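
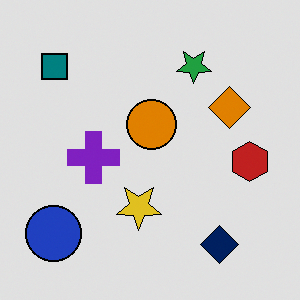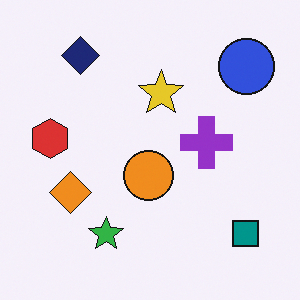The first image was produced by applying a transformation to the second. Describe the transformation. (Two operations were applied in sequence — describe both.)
The transformation is: rotated 180°, then posterized to a reduced palette.

The blue circle sits in the top-right of the second image and the bottom-left of the first — consistent with a whole-image 180° rotation. Each flat color has snapped to a coarser quantized level — most visibly, the near-white background has dropped to a flat grey.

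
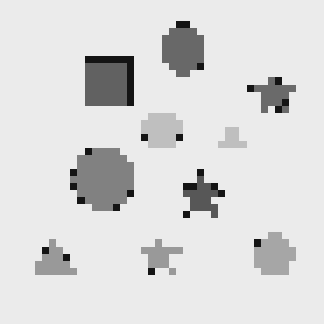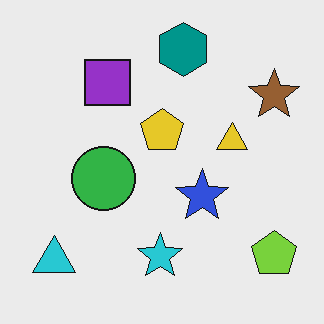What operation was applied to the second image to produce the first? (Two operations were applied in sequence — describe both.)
Converted to grayscale, then moderately pixelated.

All color is removed — every shape is now a shade of grey. Shapes are reduced to large square blocks; fine edges and outlines are lost — a downscale-then-upscale (mosaic) effect.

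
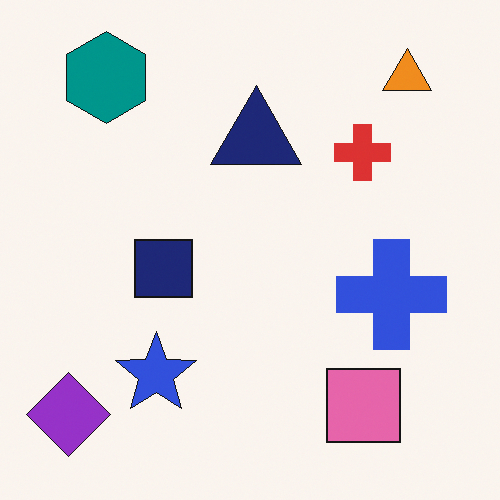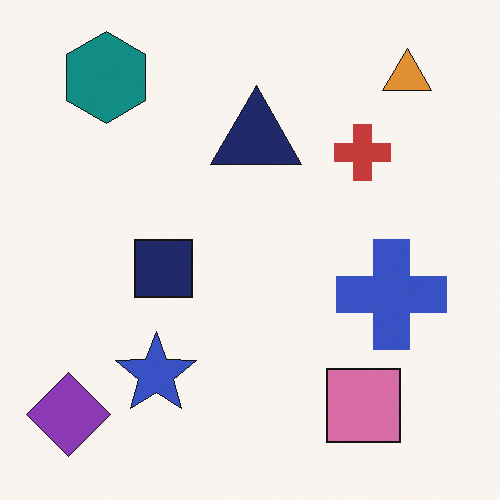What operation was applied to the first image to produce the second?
It was slightly desaturated.

All colors are more muted and greyish — a global saturation change.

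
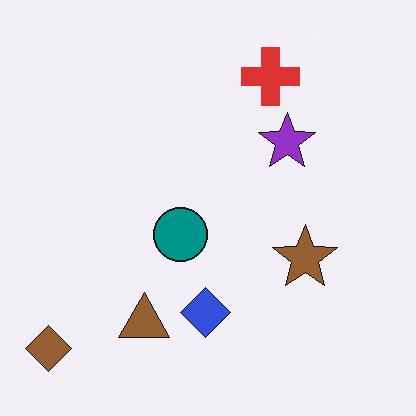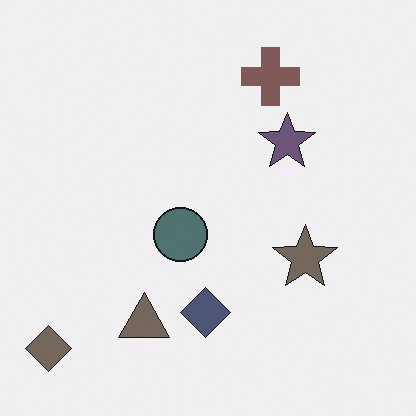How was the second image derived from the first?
The second image is the first heavily desaturated.

All colors are more muted and greyish — a global saturation change.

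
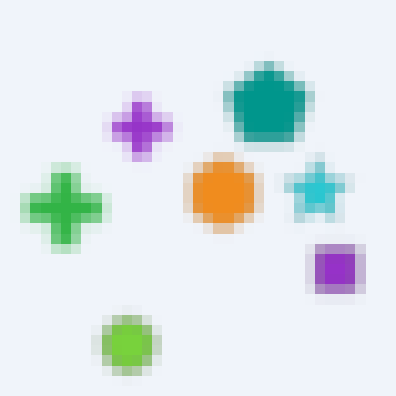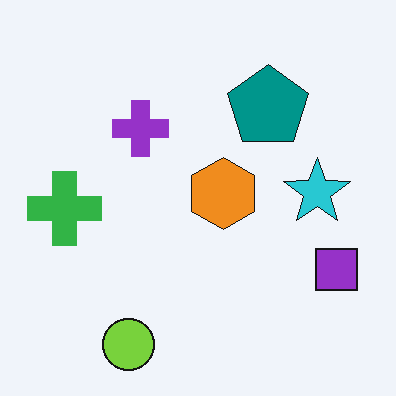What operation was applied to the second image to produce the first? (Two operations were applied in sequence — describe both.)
It was heavily blurred, then heavily pixelated into large blocks.

Shape edges and outlines are uniformly softened across the whole image. Shapes are reduced to large square blocks; fine edges and outlines are lost — a downscale-then-upscale (mosaic) effect.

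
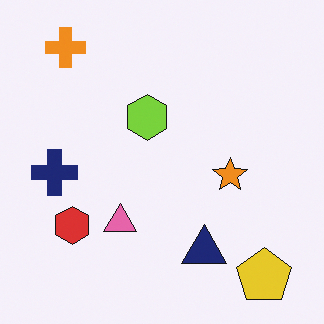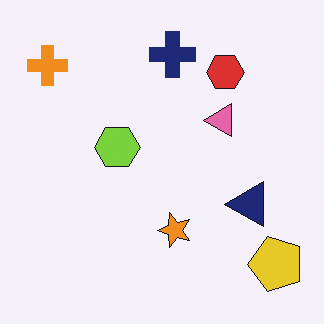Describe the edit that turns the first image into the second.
The image was transposed (reflected across the top-left ↔ bottom-right diagonal).

Shapes have swapped their row and column positions — what was in the top-right is now in the bottom-left — a diagonal reflection.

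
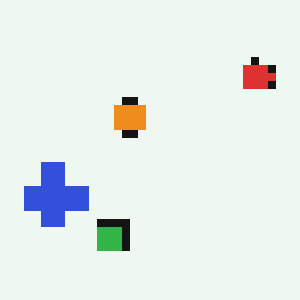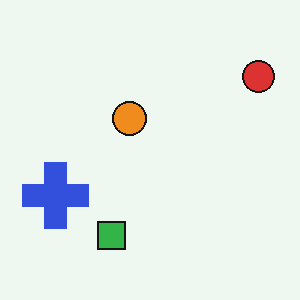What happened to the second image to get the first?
This is the original image pixelated into visible square blocks.

Shapes are reduced to large square blocks; fine edges and outlines are lost — a downscale-then-upscale (mosaic) effect.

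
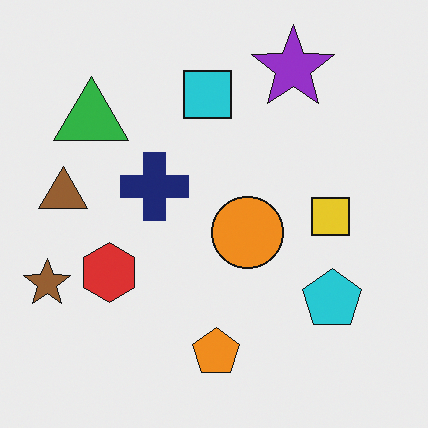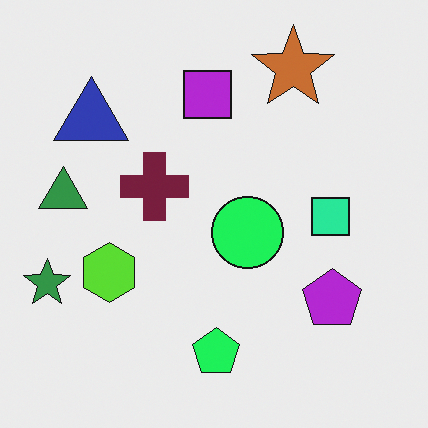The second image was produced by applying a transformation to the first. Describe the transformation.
Hue-shifted through roughly a third of the color wheel.

Every shape's color has rotated by the same amount around the hue wheel — a uniform hue shift.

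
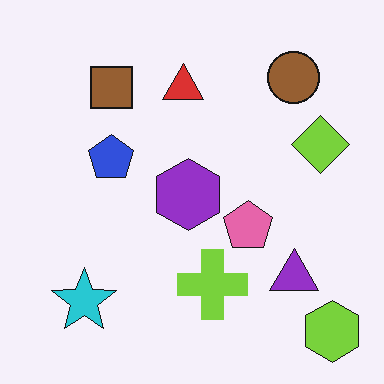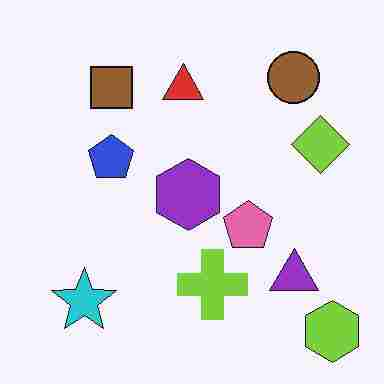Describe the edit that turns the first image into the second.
This is the original image heavily JPEG-compressed with obvious blocking artifacts.

Blocky 8×8 compression artifacts appear around shape edges and the flat background shows ringing — characteristic JPEG degradation.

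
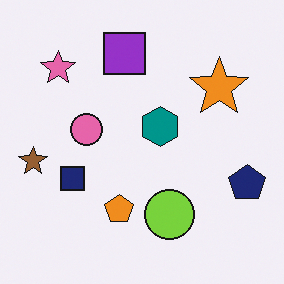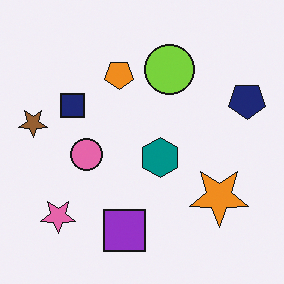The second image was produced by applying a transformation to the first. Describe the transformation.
The image was flipped vertically (top ↔ bottom).

The purple square is in the top of the first image and the bottom of the second — shapes on opposite sides of the horizontal midline have swapped in a mirror flip.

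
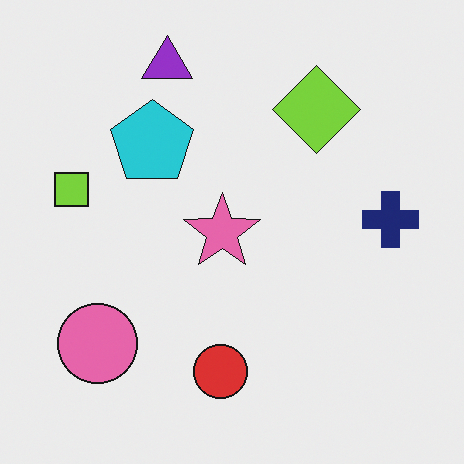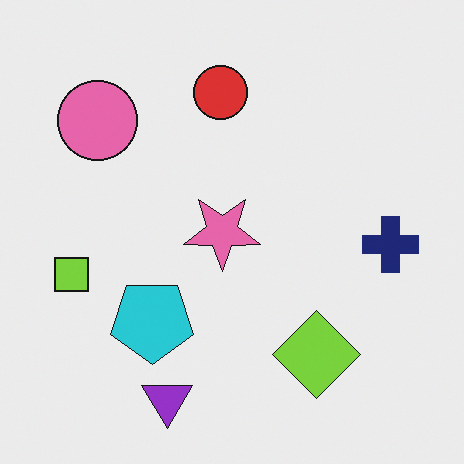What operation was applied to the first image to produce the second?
The second image is the first flipped vertically (top ↔ bottom).

The purple triangle is in the top of the first image and the bottom of the second — shapes on opposite sides of the horizontal midline have swapped in a mirror flip.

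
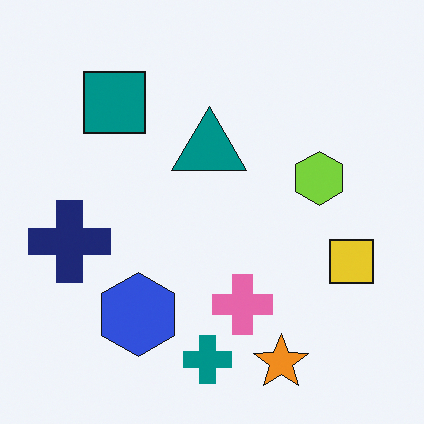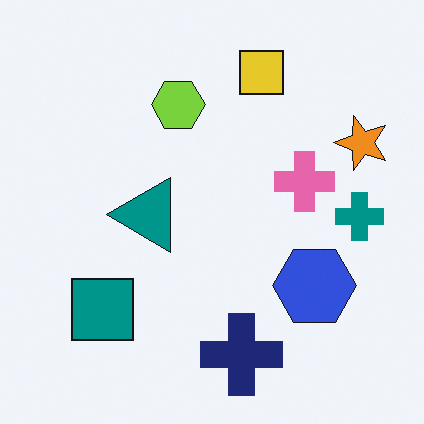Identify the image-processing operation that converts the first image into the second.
Rotated 90° counter-clockwise.

The orange star sits in the bottom of the first image and the right of the second — consistent with a whole-image 90° counter-clockwise rotation.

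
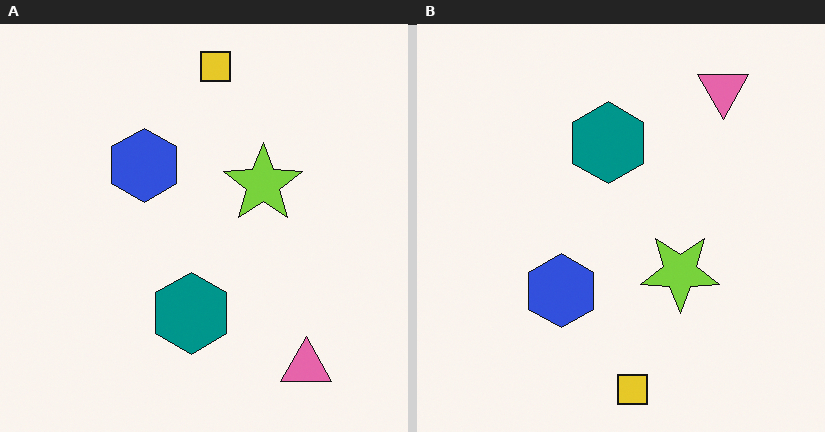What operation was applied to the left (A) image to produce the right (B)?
It was flipped vertically (top ↔ bottom).

The yellow square is in the top of the left (A) image and the bottom of the right (B) — shapes on opposite sides of the horizontal midline have swapped in a mirror flip.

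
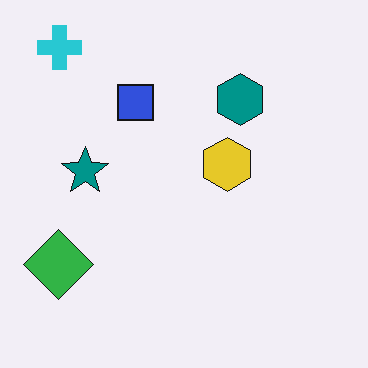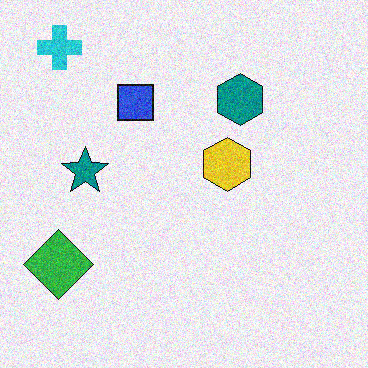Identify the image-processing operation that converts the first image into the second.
The second image is the first degraded with moderate additive noise.

Random speckle covers the whole image, including the flat background.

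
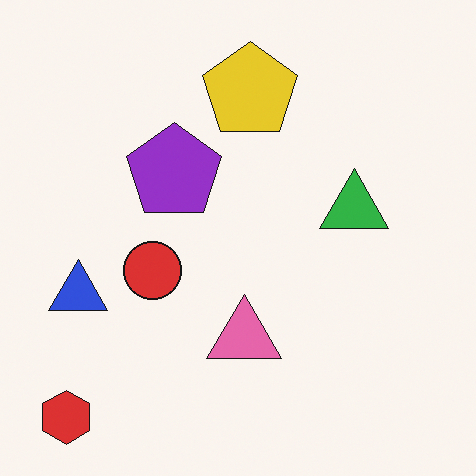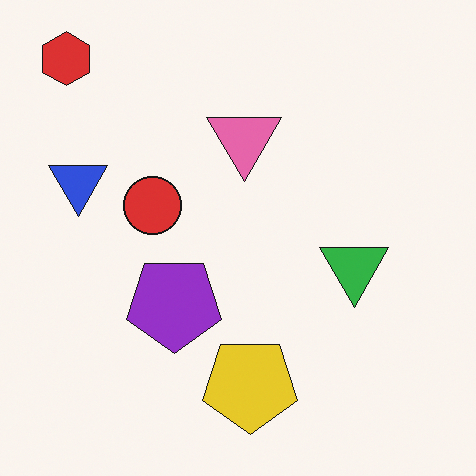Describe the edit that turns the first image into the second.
It was flipped vertically (top ↔ bottom).

The red hexagon is in the bottom-left of the first image and the top-left of the second — shapes on opposite sides of the horizontal midline have swapped in a mirror flip.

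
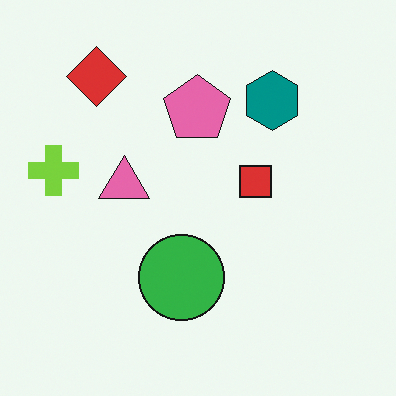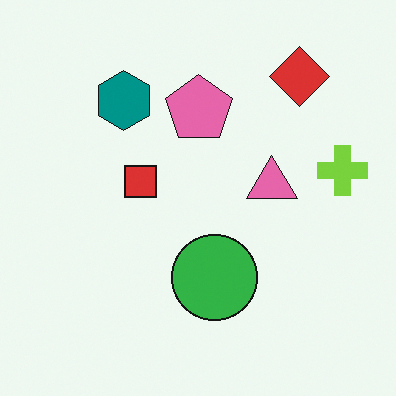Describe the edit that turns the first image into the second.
The image was flipped horizontally (left ↔ right).

The lime cross is in the left of the first image and the right of the second — shapes on opposite sides of the vertical midline have swapped in a mirror flip.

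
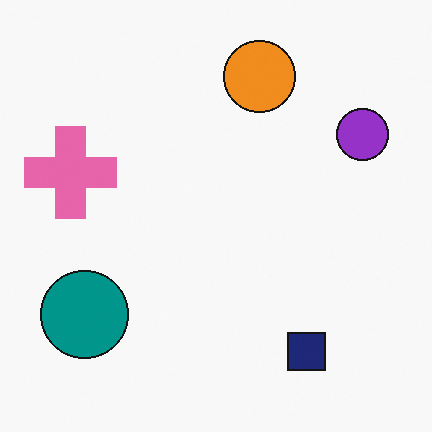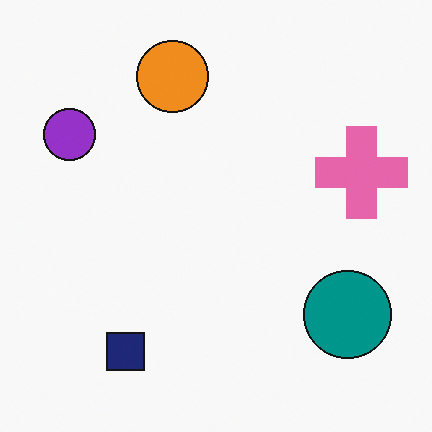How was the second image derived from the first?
The image was flipped horizontally (left ↔ right).

The pink cross is in the left of the first image and the right of the second — shapes on opposite sides of the vertical midline have swapped in a mirror flip.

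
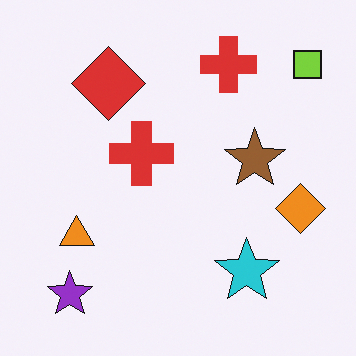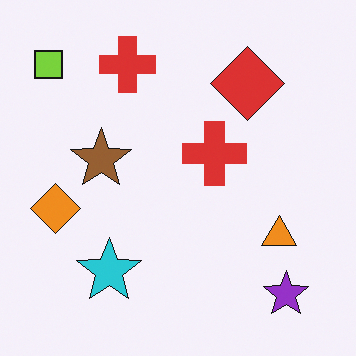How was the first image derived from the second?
The image was flipped horizontally (left ↔ right).

The lime square is in the top-left of the second image and the top-right of the first — shapes on opposite sides of the vertical midline have swapped in a mirror flip.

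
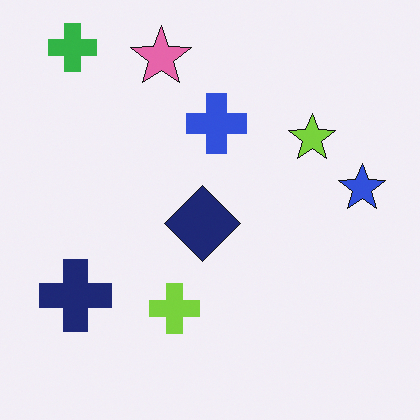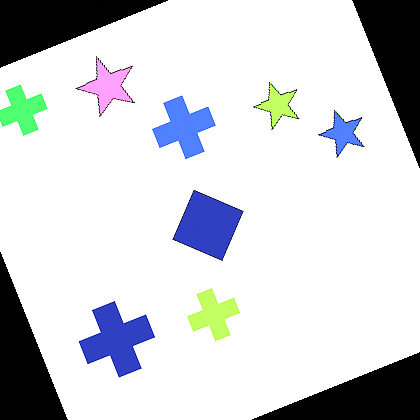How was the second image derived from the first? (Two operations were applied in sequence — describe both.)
Rotated counter-clockwise by a clearly visible amount, then brightened a lot.

Every shape is tilted by the same angle and the image corners show triangular fill wedges — a whole-image rotation by a non-right angle. Every pixel — background and shapes alike — is uniformly brightened.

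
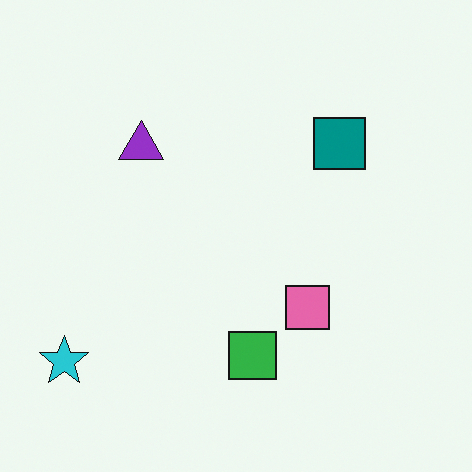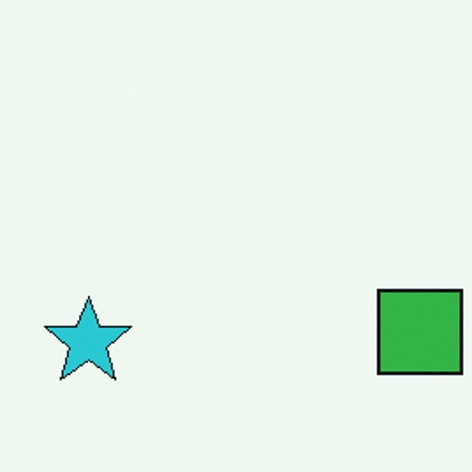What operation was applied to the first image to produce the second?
The second image is the first cropped tightly and scaled back up.

The visible shapes are larger and the field of view is narrower; shapes near the original edges may be partly or wholly outside the frame — a crop-and-rescale.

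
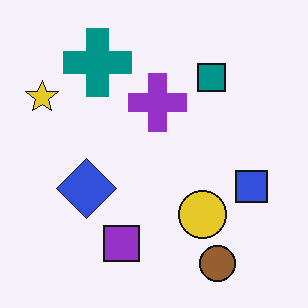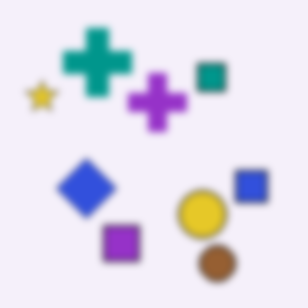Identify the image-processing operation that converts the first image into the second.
The second image is the first moderately blurred.

Shape edges and outlines are uniformly softened across the whole image.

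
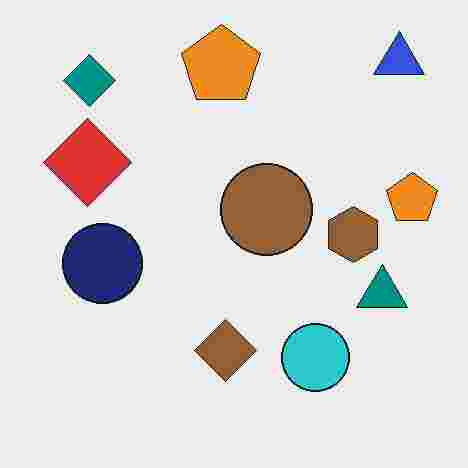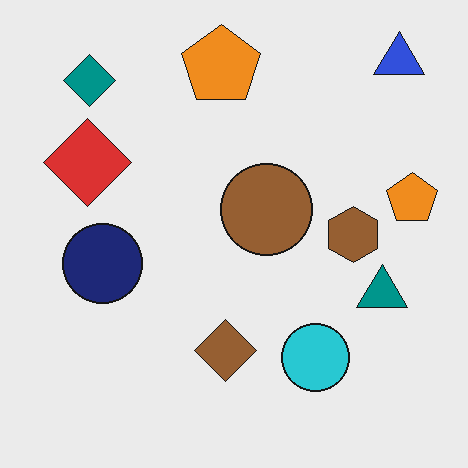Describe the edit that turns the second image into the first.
The first image is the second degraded with heavy JPEG compression.

Blocky 8×8 compression artifacts appear around shape edges and the flat background shows ringing — characteristic JPEG degradation.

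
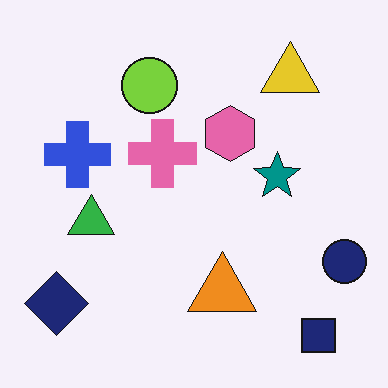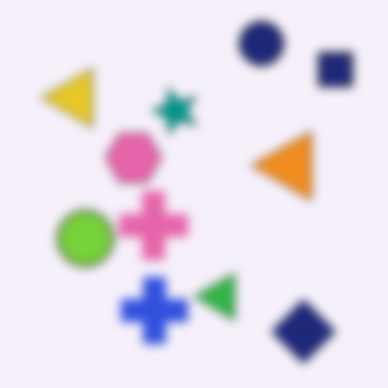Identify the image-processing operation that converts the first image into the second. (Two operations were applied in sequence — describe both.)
The image was heavily blurred, then rotated 90° counter-clockwise.

Shape edges and outlines are uniformly softened across the whole image. The navy square sits in the bottom-right of the first image and the top-right of the second — consistent with a whole-image 90° counter-clockwise rotation.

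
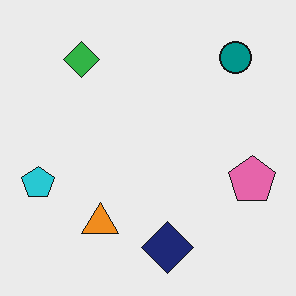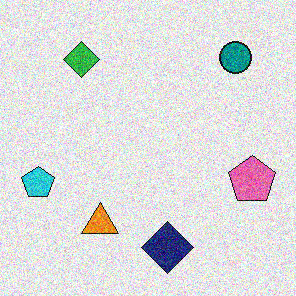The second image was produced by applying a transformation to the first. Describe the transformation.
It was degraded with a thick layer of grain.

Random speckle covers the whole image, including the flat background.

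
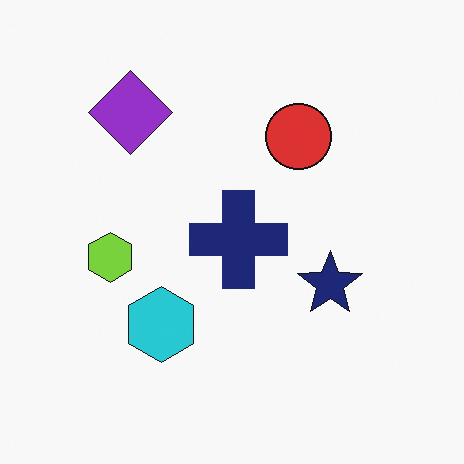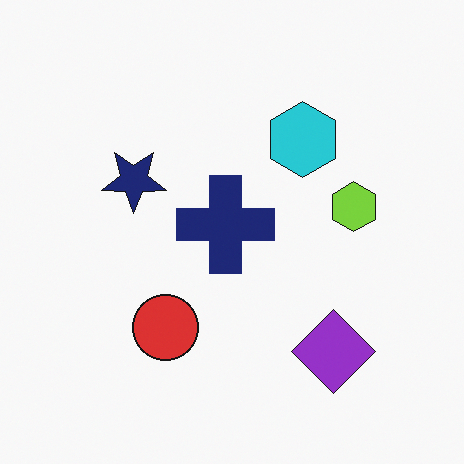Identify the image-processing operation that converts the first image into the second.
This is the original image rotated 180°.

The purple diamond sits in the top-left of the first image and the bottom-right of the second — consistent with a whole-image 180° rotation.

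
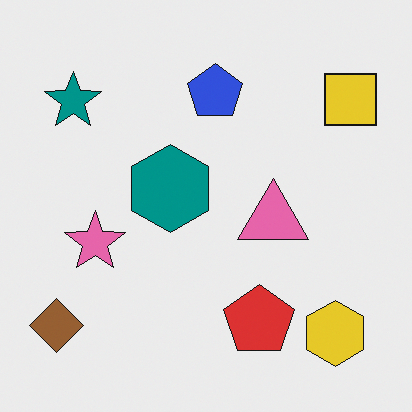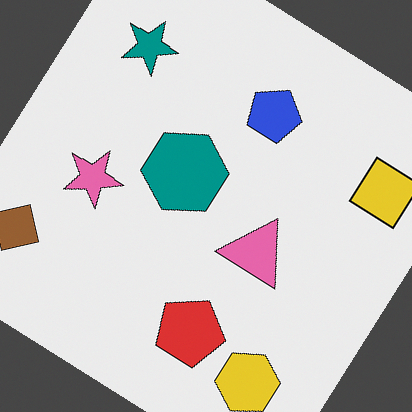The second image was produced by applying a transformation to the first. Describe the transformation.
This is the original image rotated clockwise by a large amount — several tens of degrees.

Every shape is tilted by the same angle and the image corners show triangular fill wedges — a whole-image rotation by a non-right angle.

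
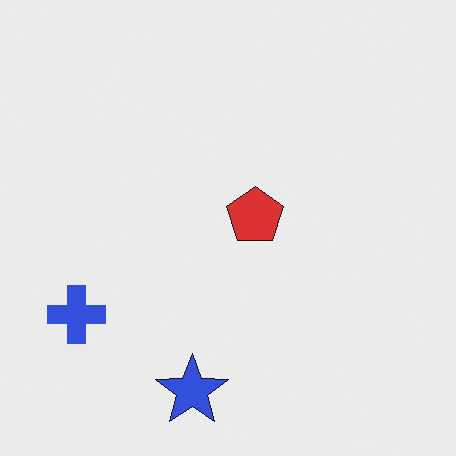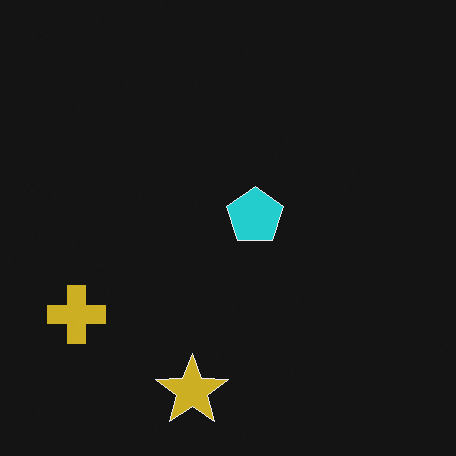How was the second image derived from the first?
This is the original image color-inverted (negative).

The light background has become dark and every shape's color is its complement — a photographic negative.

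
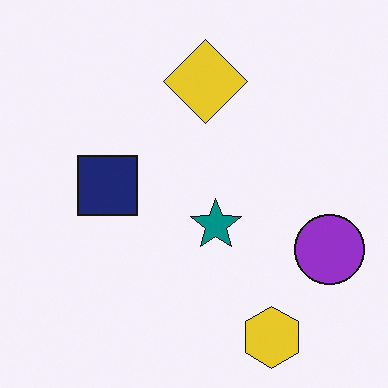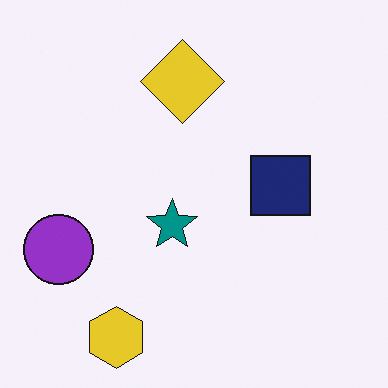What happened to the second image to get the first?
It was flipped horizontally (left ↔ right).

The purple circle is in the left of the second image and the right of the first — shapes on opposite sides of the vertical midline have swapped in a mirror flip.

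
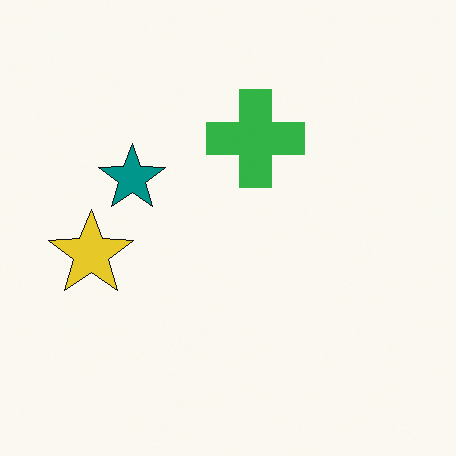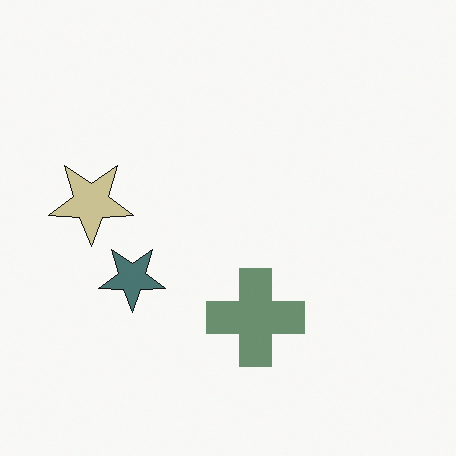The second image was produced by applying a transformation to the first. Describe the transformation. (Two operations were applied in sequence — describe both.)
The image was flipped vertically (top ↔ bottom), then heavily desaturated.

The green cross is in the top of the first image and the bottom of the second — shapes on opposite sides of the horizontal midline have swapped in a mirror flip. All colors are more muted and greyish — a global saturation change.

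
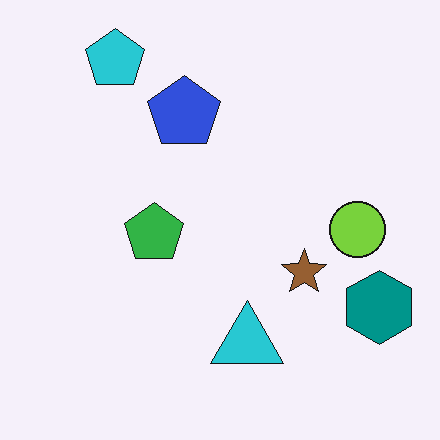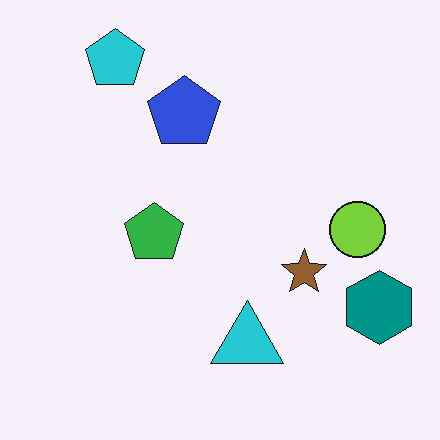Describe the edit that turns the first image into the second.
The second image is the first JPEG-compressed with visible artifacts.

Blocky 8×8 compression artifacts appear around shape edges and the flat background shows ringing — characteristic JPEG degradation.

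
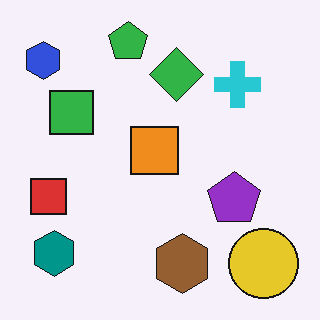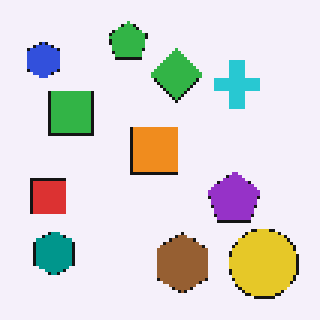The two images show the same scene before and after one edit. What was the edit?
The image was mildly pixelated.

Shapes are reduced to large square blocks; fine edges and outlines are lost — a downscale-then-upscale (mosaic) effect.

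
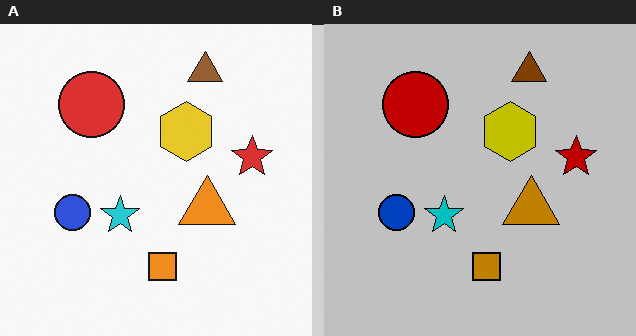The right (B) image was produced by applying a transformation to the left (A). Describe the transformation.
The right (B) image is the left (A) heavily posterized to just a handful of flat colors.

Each flat color has snapped to a coarser quantized level — most visibly, the near-white background has dropped to a flat grey.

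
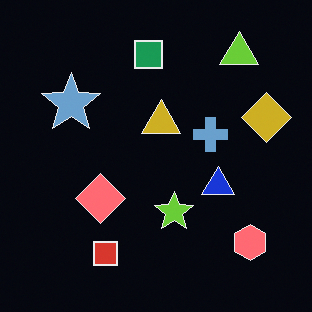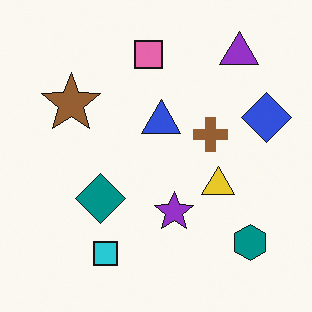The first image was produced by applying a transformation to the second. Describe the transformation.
It was color-inverted (negative).

The light background has become dark and every shape's color is its complement — a photographic negative.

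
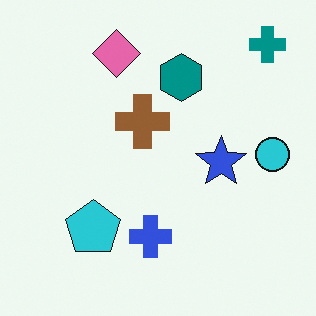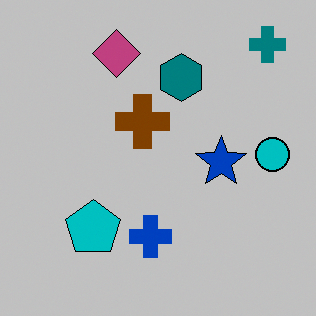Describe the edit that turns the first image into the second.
It was heavily posterized to just a handful of flat colors.

Each flat color has snapped to a coarser quantized level — most visibly, the near-white background has dropped to a flat grey.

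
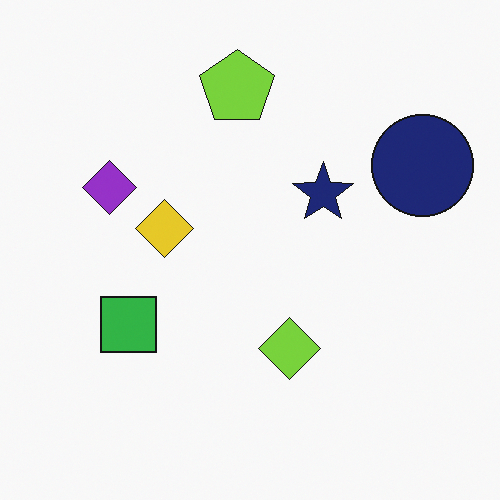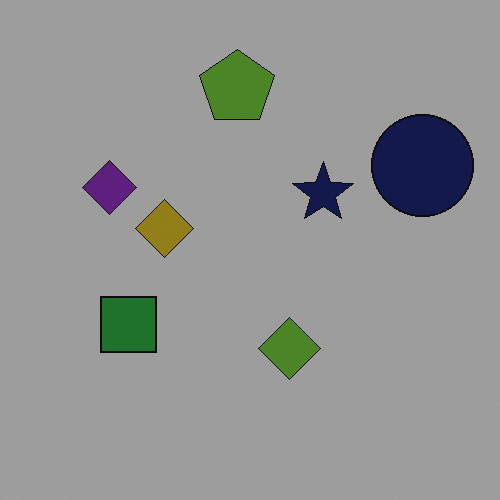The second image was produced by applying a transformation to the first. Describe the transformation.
The second image is the first substantially darkened.

Every pixel — background and shapes alike — is uniformly darkened.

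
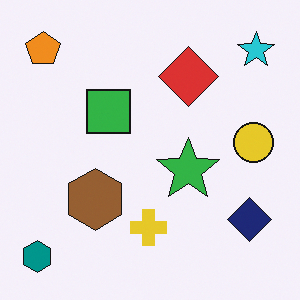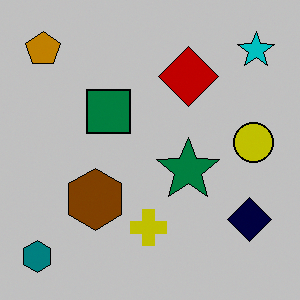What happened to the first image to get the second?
Aggressively posterized.

Each flat color has snapped to a coarser quantized level — most visibly, the near-white background has dropped to a flat grey.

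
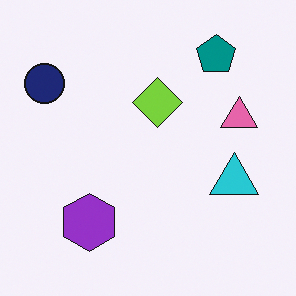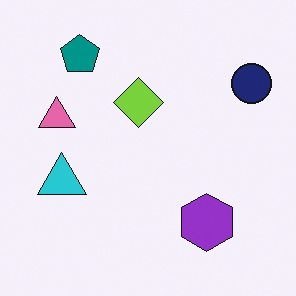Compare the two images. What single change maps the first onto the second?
It was flipped horizontally (left ↔ right).

The navy circle is in the top-left of the first image and the top-right of the second — shapes on opposite sides of the vertical midline have swapped in a mirror flip.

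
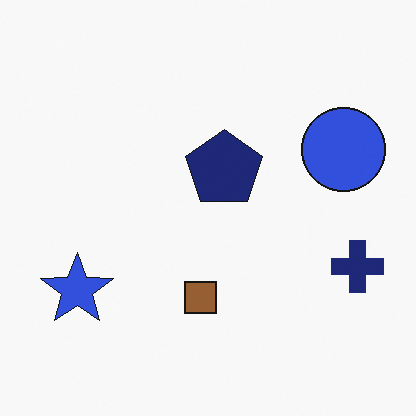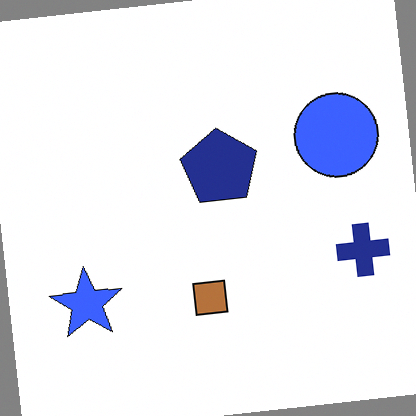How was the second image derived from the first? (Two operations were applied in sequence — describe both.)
Slightly brightened, then rotated counter-clockwise by a slight angle.

Every pixel — background and shapes alike — is uniformly brightened. Every shape is tilted by the same angle and the image corners show triangular fill wedges — a whole-image rotation by a non-right angle.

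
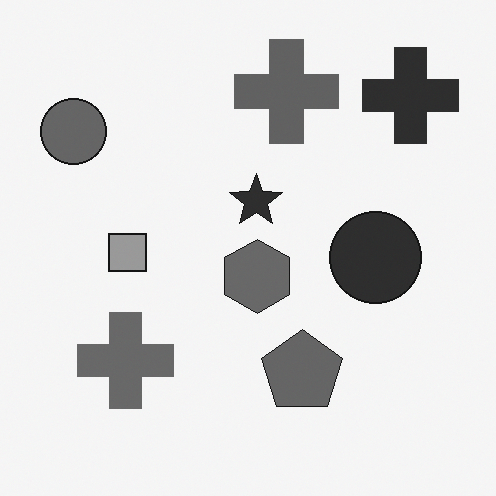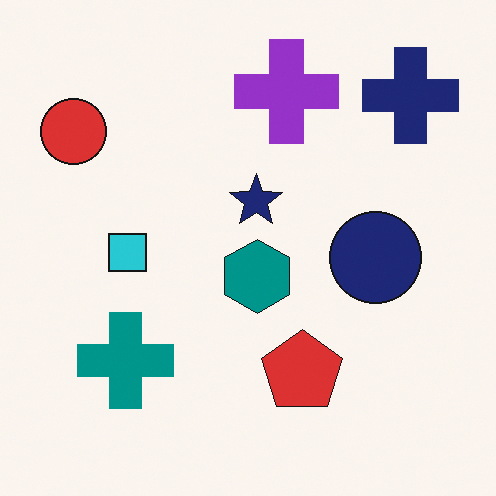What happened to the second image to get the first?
The image was converted to grayscale.

All color is removed — every shape is now a shade of grey.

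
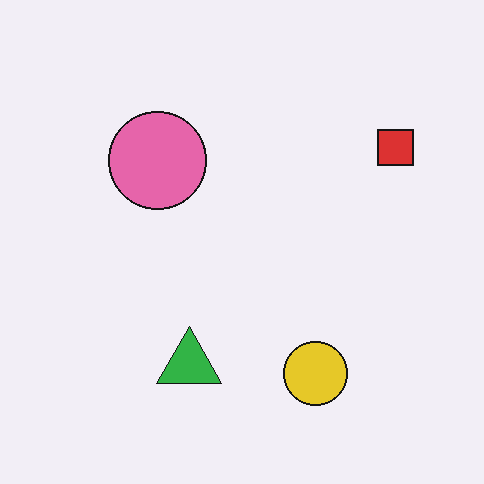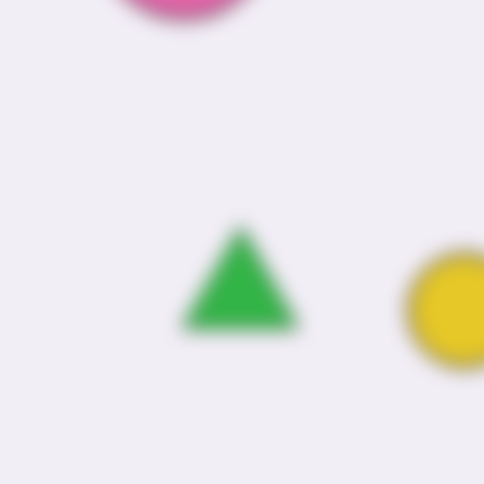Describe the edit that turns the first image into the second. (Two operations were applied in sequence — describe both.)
The image was heavily blurred, then cropped tightly and scaled back up.

Shape edges and outlines are uniformly softened across the whole image. The visible shapes are larger and the field of view is narrower; shapes near the original edges may be partly or wholly outside the frame — a crop-and-rescale.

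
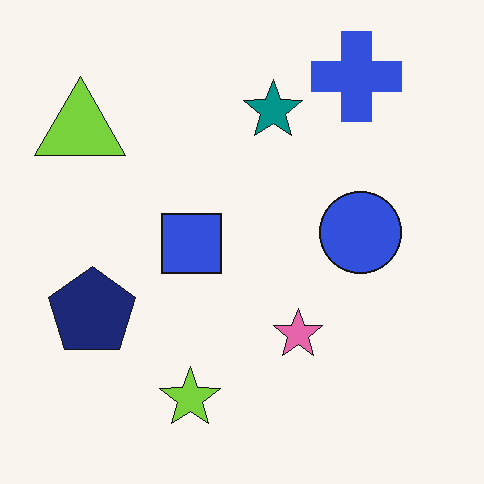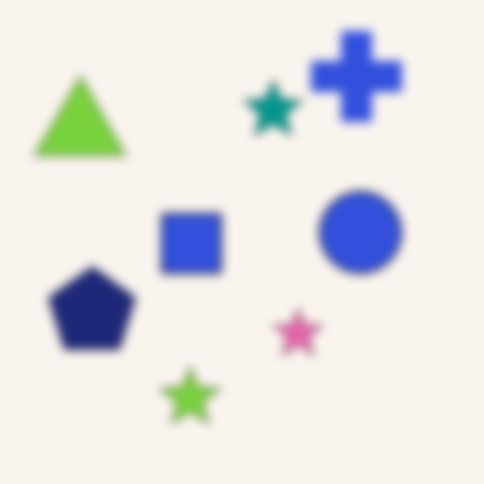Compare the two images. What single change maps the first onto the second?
The transformation is: strongly gaussian-blurred.

Shape edges and outlines are uniformly softened across the whole image.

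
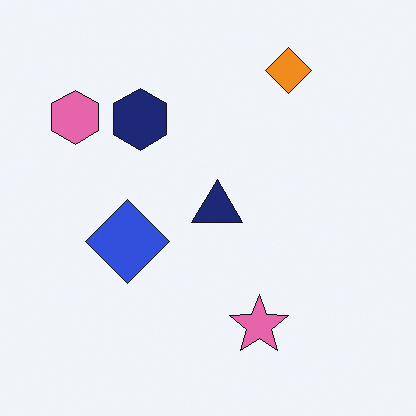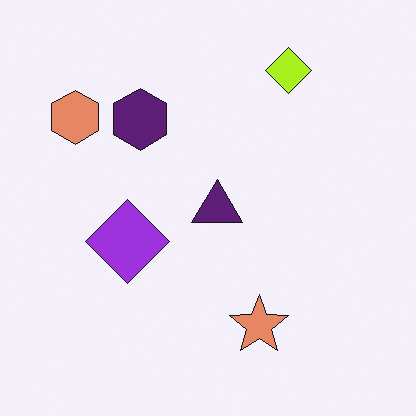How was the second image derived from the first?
The second image is the first hue-shifted slightly.

Every shape's color has rotated by the same amount around the hue wheel — a uniform hue shift.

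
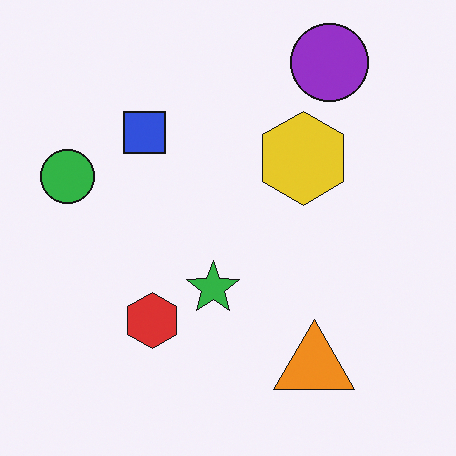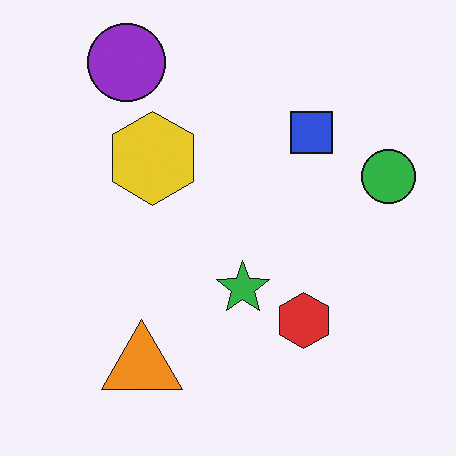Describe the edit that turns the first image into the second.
This is the original image flipped horizontally (left ↔ right).

The green circle is in the left of the first image and the right of the second — shapes on opposite sides of the vertical midline have swapped in a mirror flip.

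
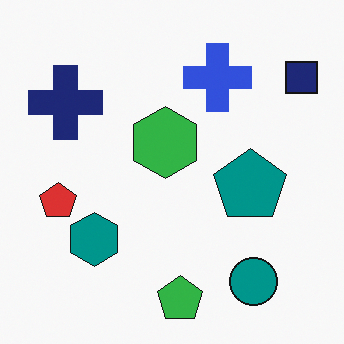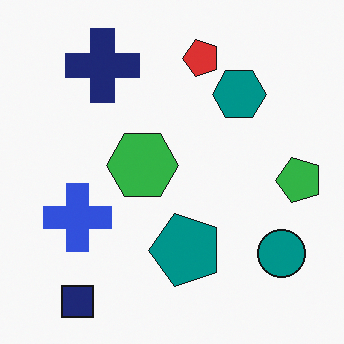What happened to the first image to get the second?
It was transposed (reflected across the top-left ↔ bottom-right diagonal).

Shapes have swapped their row and column positions — what was in the top-right is now in the bottom-left — a diagonal reflection.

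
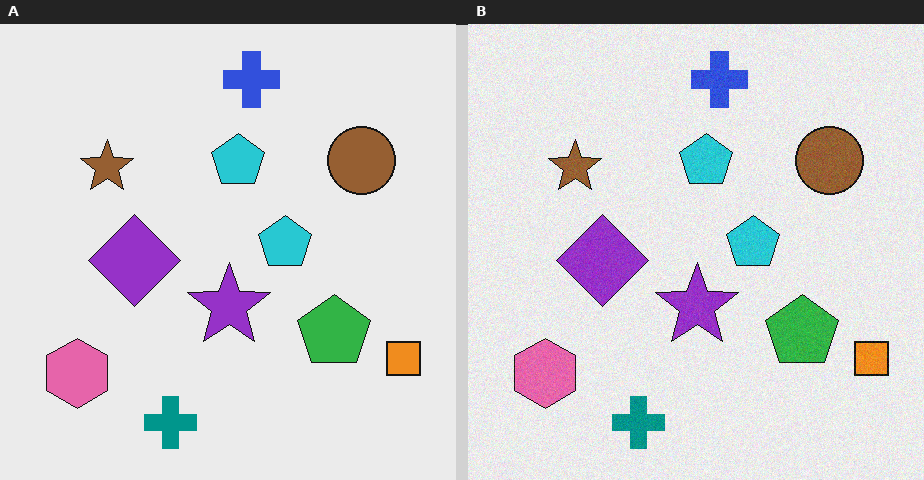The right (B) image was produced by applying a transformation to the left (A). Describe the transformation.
The transformation is: degraded with light additive noise.

Random speckle covers the whole image, including the flat background.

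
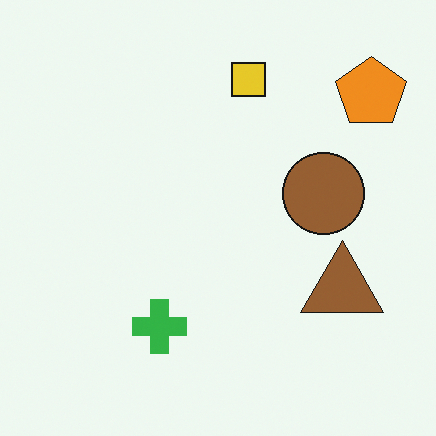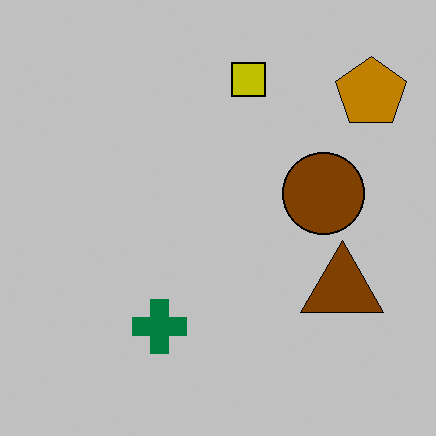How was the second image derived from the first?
The transformation is: aggressively posterized.

Each flat color has snapped to a coarser quantized level — most visibly, the near-white background has dropped to a flat grey.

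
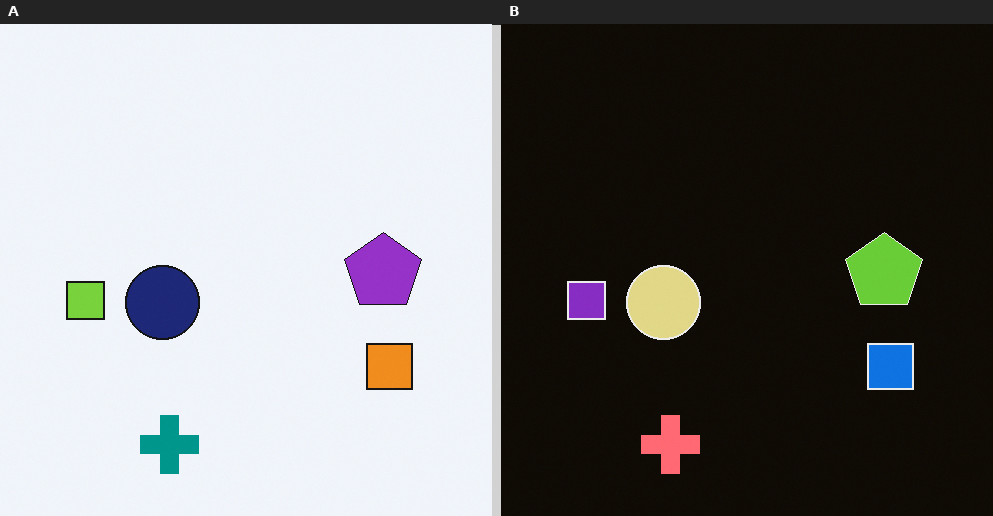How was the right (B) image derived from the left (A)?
The transformation is: color-inverted (negative).

The light background has become dark and every shape's color is its complement — a photographic negative.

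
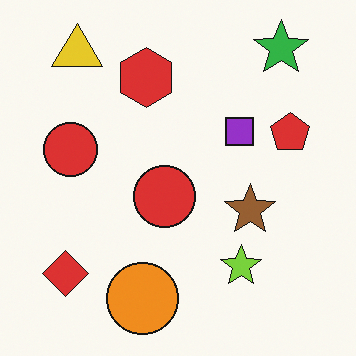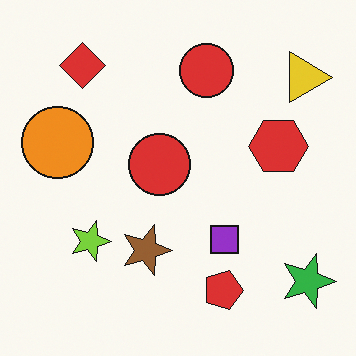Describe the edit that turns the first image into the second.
It was rotated 90° clockwise.

The green star sits in the top-right of the first image and the bottom-right of the second — consistent with a whole-image 90° clockwise rotation.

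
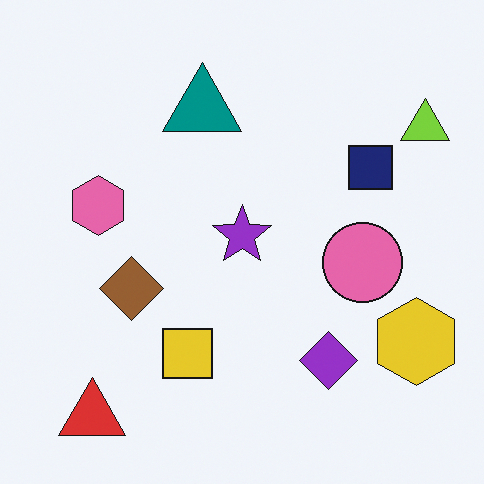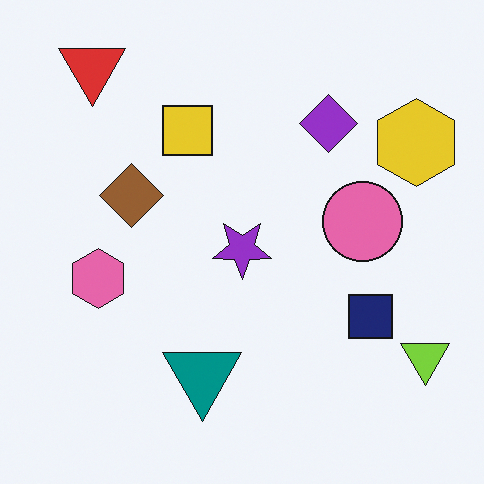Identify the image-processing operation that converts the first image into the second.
The second image is the first flipped vertically (top ↔ bottom).

The red triangle is in the bottom-left of the first image and the top-left of the second — shapes on opposite sides of the horizontal midline have swapped in a mirror flip.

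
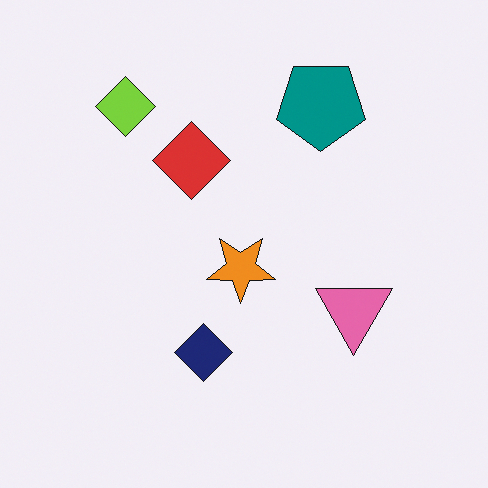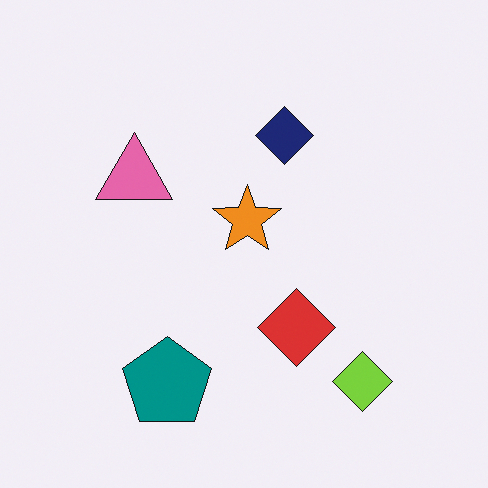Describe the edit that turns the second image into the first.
The transformation is: rotated 180°.

The lime diamond sits in the bottom-right of the second image and the top-left of the first — consistent with a whole-image 180° rotation.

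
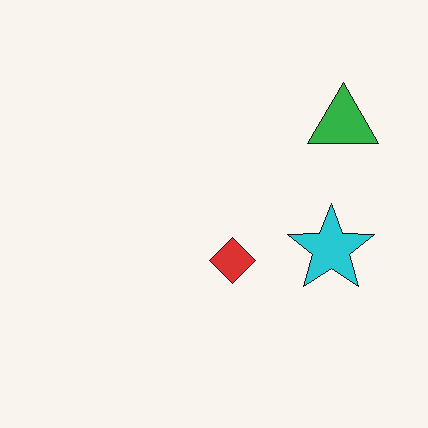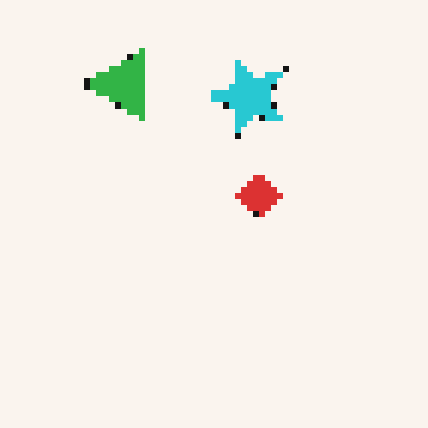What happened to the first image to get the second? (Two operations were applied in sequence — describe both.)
The transformation is: rotated 90° counter-clockwise, then moderately pixelated.

The green triangle sits in the top-right of the first image and the top-left of the second — consistent with a whole-image 90° counter-clockwise rotation. Shapes are reduced to large square blocks; fine edges and outlines are lost — a downscale-then-upscale (mosaic) effect.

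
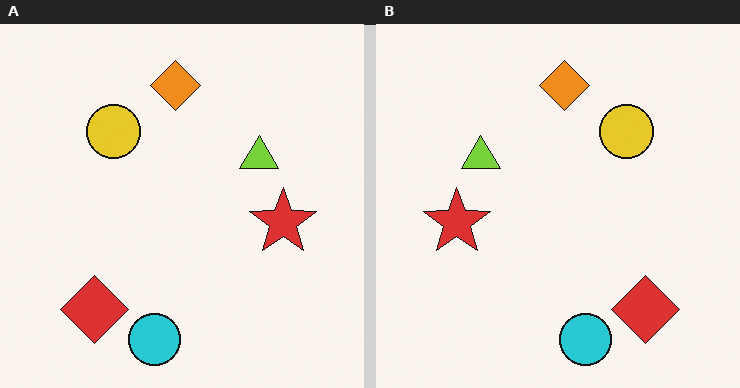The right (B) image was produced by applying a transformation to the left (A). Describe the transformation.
The right (B) image is the left (A) flipped horizontally (left ↔ right).

The red star is in the right of the left (A) image and the left of the right (B) — shapes on opposite sides of the vertical midline have swapped in a mirror flip.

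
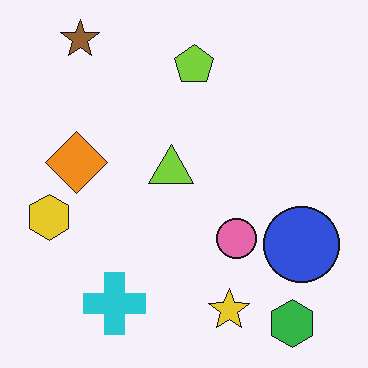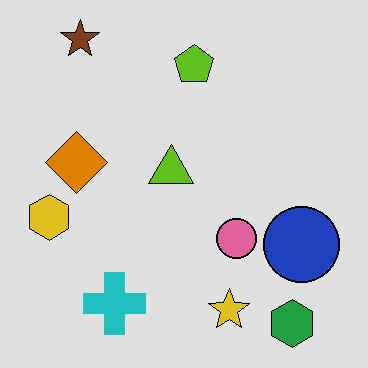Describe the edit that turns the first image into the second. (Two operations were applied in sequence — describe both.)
The transformation is: moderately posterized, then JPEG-compressed with visible artifacts.

Each flat color has snapped to a coarser quantized level — most visibly, the near-white background has dropped to a flat grey. Blocky 8×8 compression artifacts appear around shape edges and the flat background shows ringing — characteristic JPEG degradation.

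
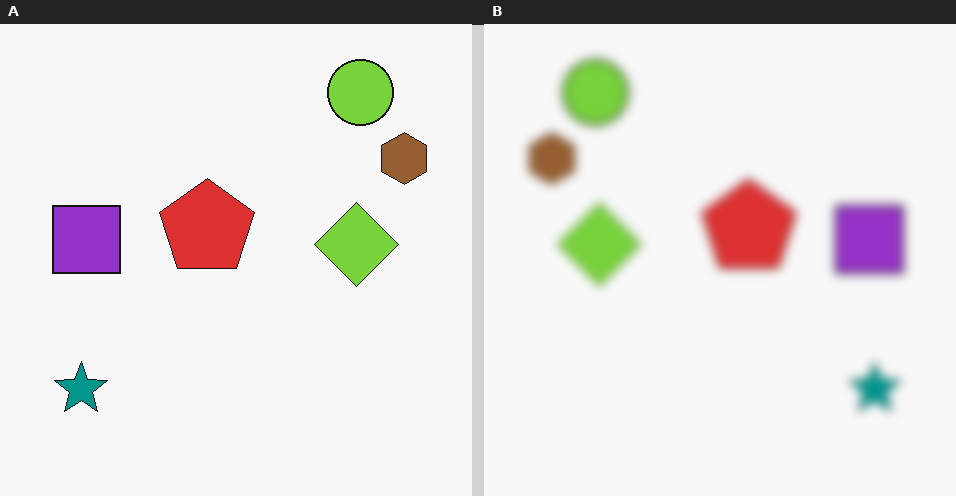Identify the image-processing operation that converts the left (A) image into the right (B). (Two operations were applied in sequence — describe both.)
Flipped horizontally (left ↔ right), then strongly gaussian-blurred.

The brown hexagon is in the top-right of the left (A) image and the top-left of the right (B) — shapes on opposite sides of the vertical midline have swapped in a mirror flip. Shape edges and outlines are uniformly softened across the whole image.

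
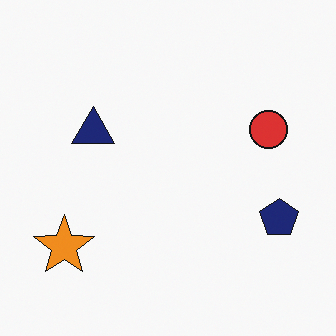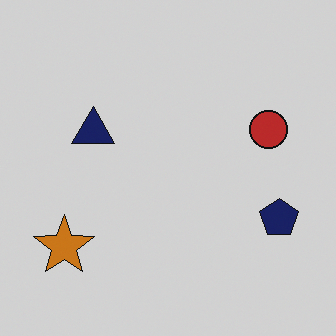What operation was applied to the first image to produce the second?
The image was slightly darkened.

Every pixel — background and shapes alike — is uniformly darkened.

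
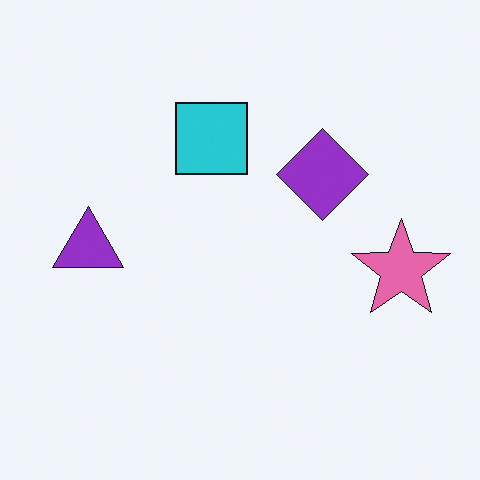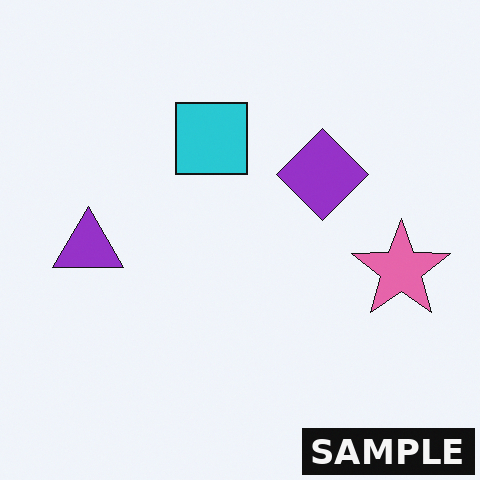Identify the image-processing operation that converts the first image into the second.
The second image is the first watermarked with the text "SAMPLE" in the lower-right corner.

A dark label reading "SAMPLE" appears in the lower-right corner.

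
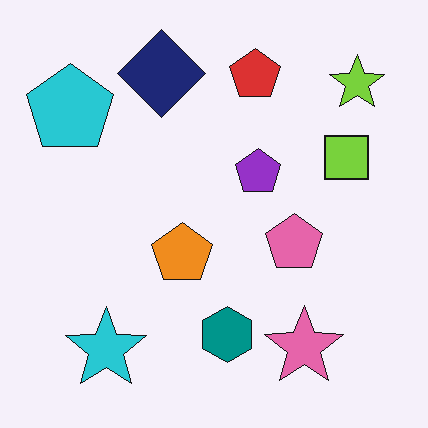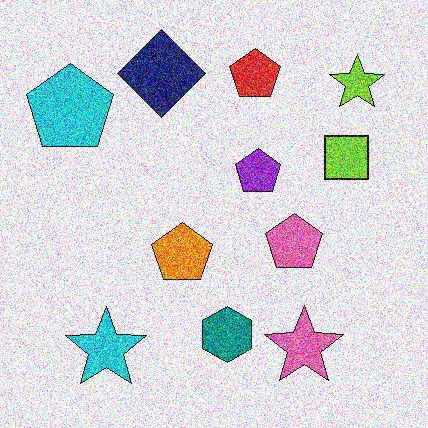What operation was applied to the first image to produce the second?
The image was degraded with a thick layer of grain.

Random speckle covers the whole image, including the flat background.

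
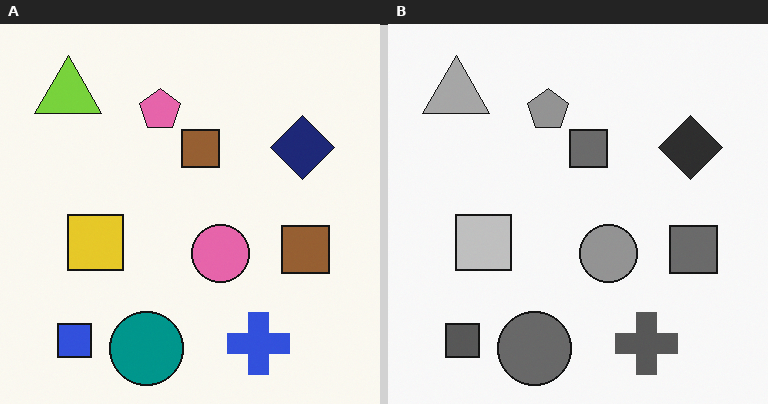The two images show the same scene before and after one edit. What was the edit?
The image was converted to grayscale.

All color is removed — every shape is now a shade of grey.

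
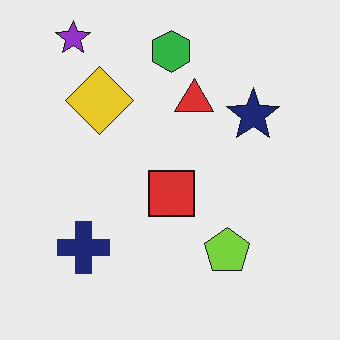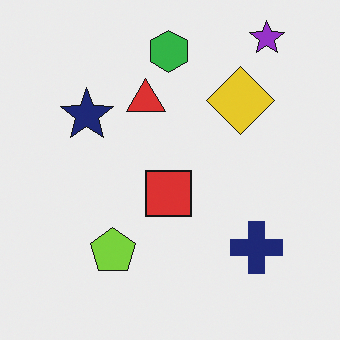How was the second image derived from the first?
It was flipped horizontally (left ↔ right).

The purple star is in the top-left of the first image and the top-right of the second — shapes on opposite sides of the vertical midline have swapped in a mirror flip.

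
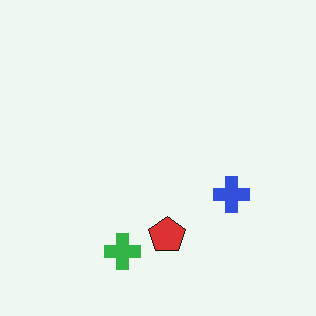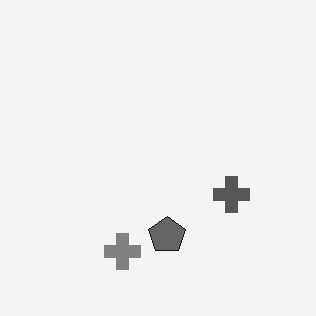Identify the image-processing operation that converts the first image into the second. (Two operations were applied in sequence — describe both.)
It was converted to grayscale, then JPEG-compressed with visible artifacts.

All color is removed — every shape is now a shade of grey. Blocky 8×8 compression artifacts appear around shape edges and the flat background shows ringing — characteristic JPEG degradation.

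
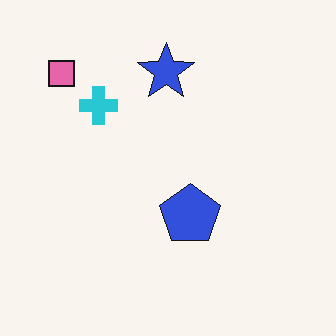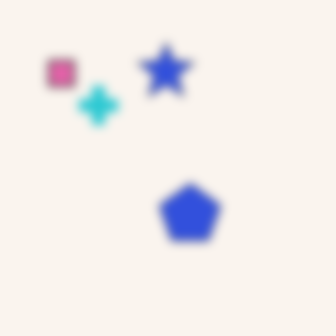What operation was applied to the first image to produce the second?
The image was strongly gaussian-blurred.

Shape edges and outlines are uniformly softened across the whole image.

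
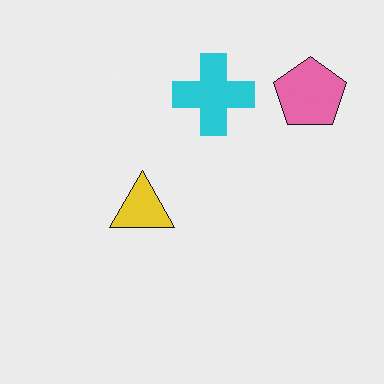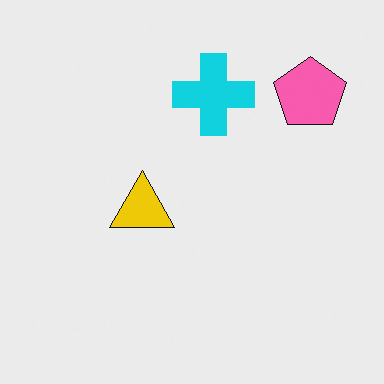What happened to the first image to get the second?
The second image is the first slightly oversaturated.

All colors are more vivid — a global saturation change.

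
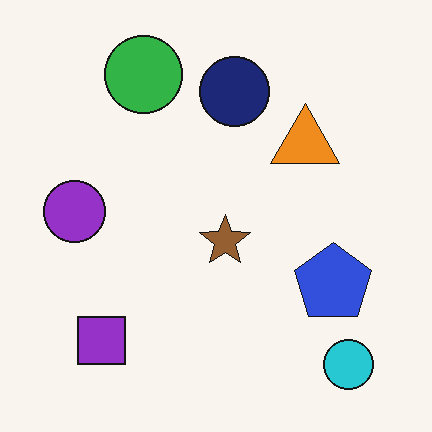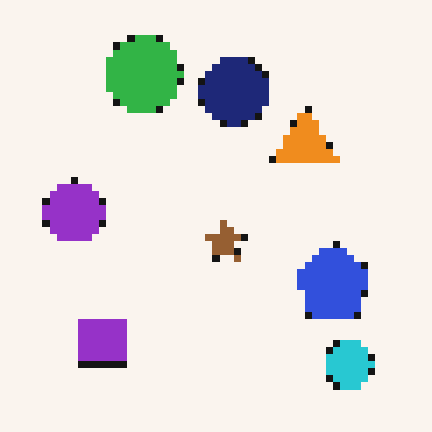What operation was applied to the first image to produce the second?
The second image is the first pixelated into visible square blocks.

Shapes are reduced to large square blocks; fine edges and outlines are lost — a downscale-then-upscale (mosaic) effect.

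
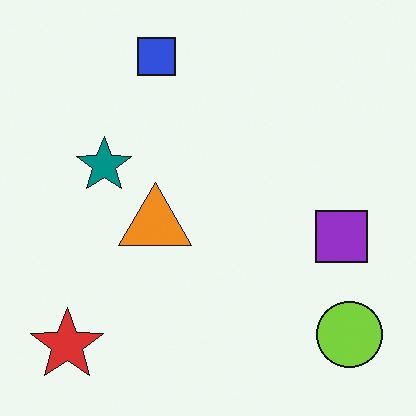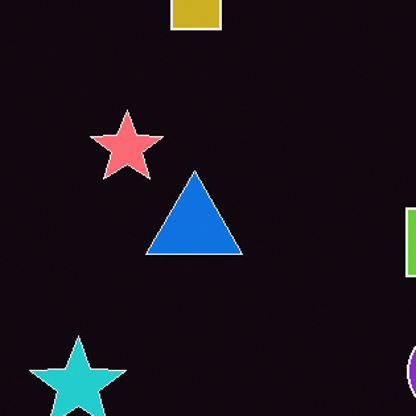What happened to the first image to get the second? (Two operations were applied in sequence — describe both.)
The image was color-inverted (negative), then cropped to a modestly smaller region and rescaled.

The light background has become dark and every shape's color is its complement — a photographic negative. The visible shapes are larger and the field of view is narrower; shapes near the original edges may be partly or wholly outside the frame — a crop-and-rescale.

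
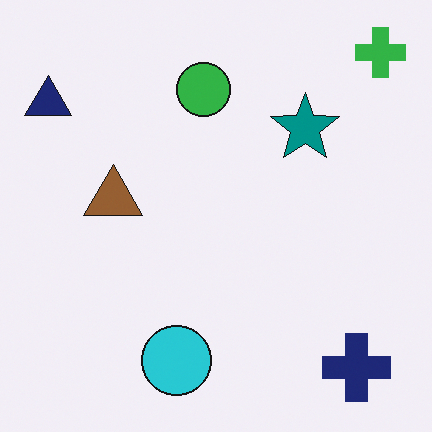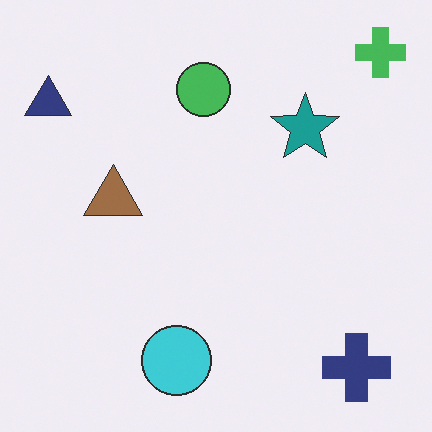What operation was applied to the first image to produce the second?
The image was given slightly reduced contrast.

Tones are pushed toward mid-grey across the whole image — a global contrast change.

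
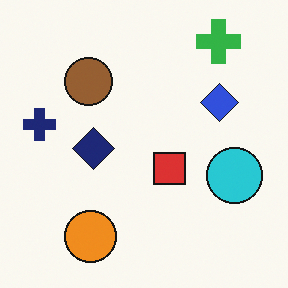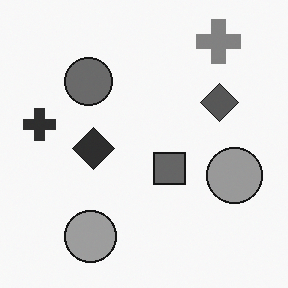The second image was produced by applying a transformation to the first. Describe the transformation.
The second image is the first converted to grayscale.

All color is removed — every shape is now a shade of grey.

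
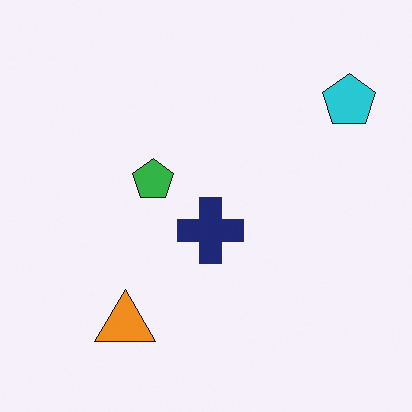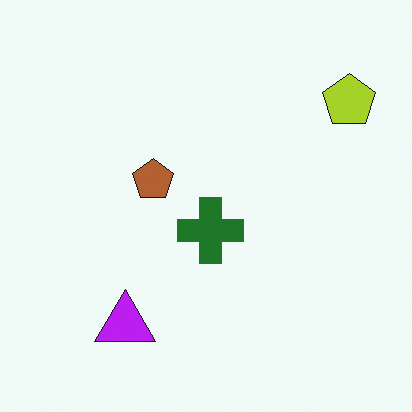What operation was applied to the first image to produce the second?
It was hue-shifted by a large amount.

Every shape's color has rotated by the same amount around the hue wheel — a uniform hue shift.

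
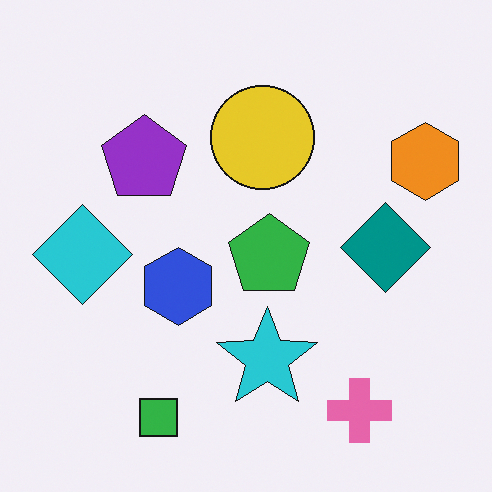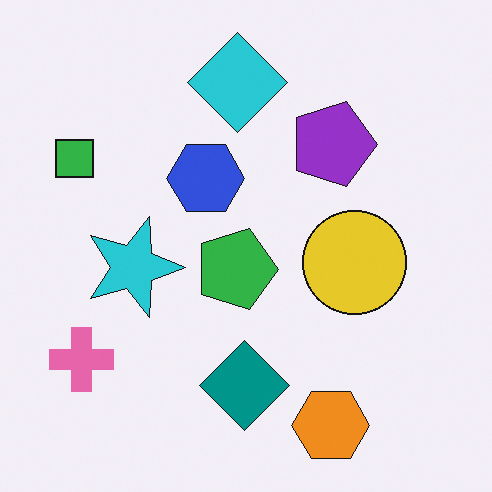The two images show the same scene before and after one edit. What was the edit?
This is the original image rotated 90° clockwise.

The pink cross sits in the bottom-right of the first image and the bottom-left of the second — consistent with a whole-image 90° clockwise rotation.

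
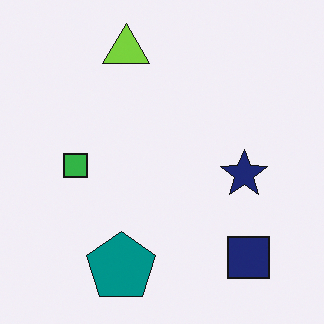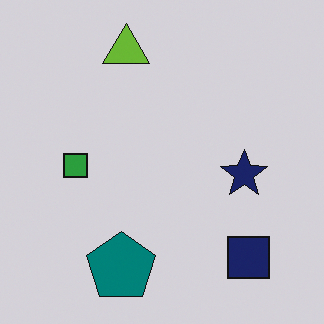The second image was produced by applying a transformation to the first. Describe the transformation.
The transformation is: darkened a little.

Every pixel — background and shapes alike — is uniformly darkened.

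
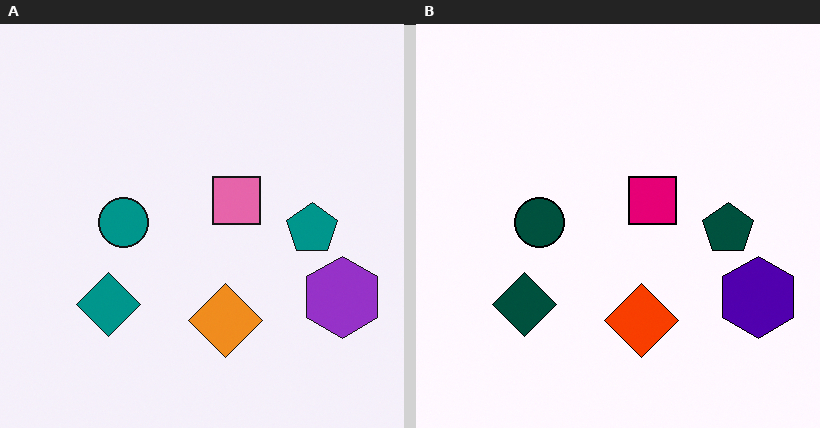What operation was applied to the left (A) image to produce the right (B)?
The image was boosted in contrast.

Tones are pushed away from mid-grey across the whole image — a global contrast change.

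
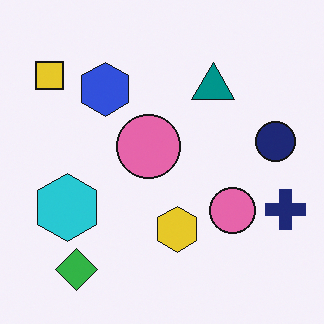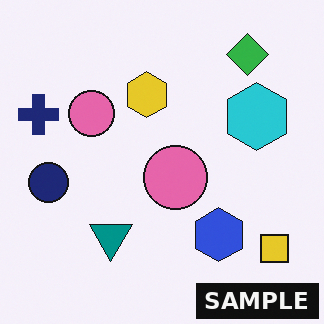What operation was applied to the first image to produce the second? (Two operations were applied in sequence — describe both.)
The second image is the first rotated 180°, then watermarked with the text "SAMPLE" in the lower-right corner.

The yellow square sits in the top-left of the first image and the bottom-right of the second — consistent with a whole-image 180° rotation. A dark label reading "SAMPLE" appears in the lower-right corner.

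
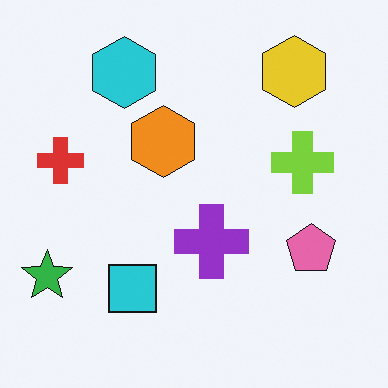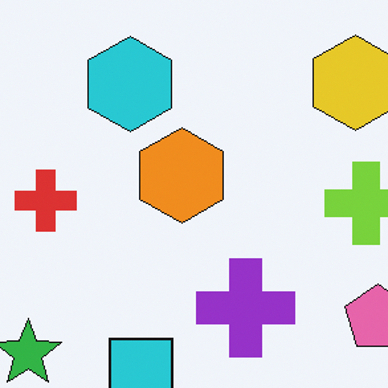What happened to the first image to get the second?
It was cropped to a modestly smaller region and rescaled.

The visible shapes are larger and the field of view is narrower; shapes near the original edges may be partly or wholly outside the frame — a crop-and-rescale.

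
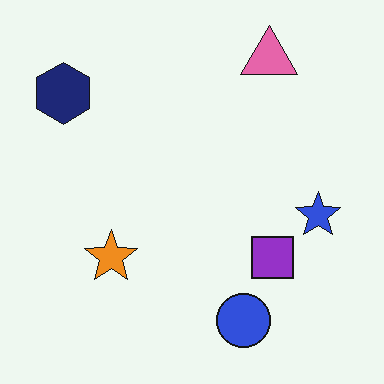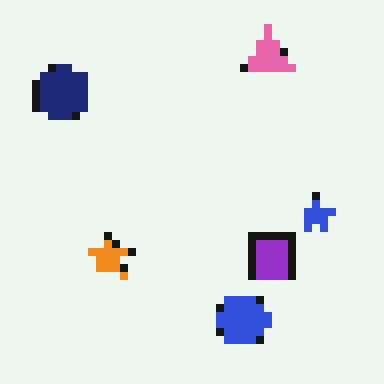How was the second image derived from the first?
The second image is the first moderately pixelated.

Shapes are reduced to large square blocks; fine edges and outlines are lost — a downscale-then-upscale (mosaic) effect.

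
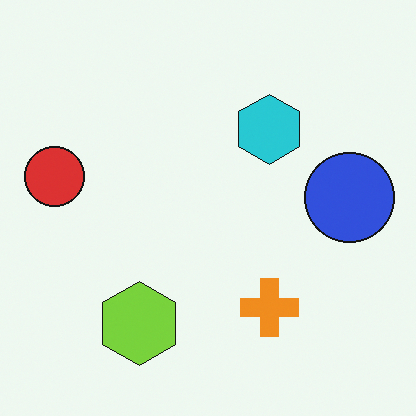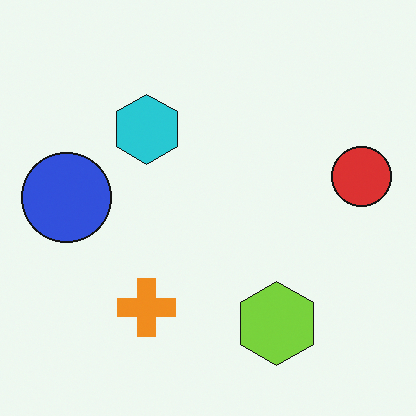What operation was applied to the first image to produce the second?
This is the original image flipped horizontally (left ↔ right).

The red circle is in the left of the first image and the right of the second — shapes on opposite sides of the vertical midline have swapped in a mirror flip.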